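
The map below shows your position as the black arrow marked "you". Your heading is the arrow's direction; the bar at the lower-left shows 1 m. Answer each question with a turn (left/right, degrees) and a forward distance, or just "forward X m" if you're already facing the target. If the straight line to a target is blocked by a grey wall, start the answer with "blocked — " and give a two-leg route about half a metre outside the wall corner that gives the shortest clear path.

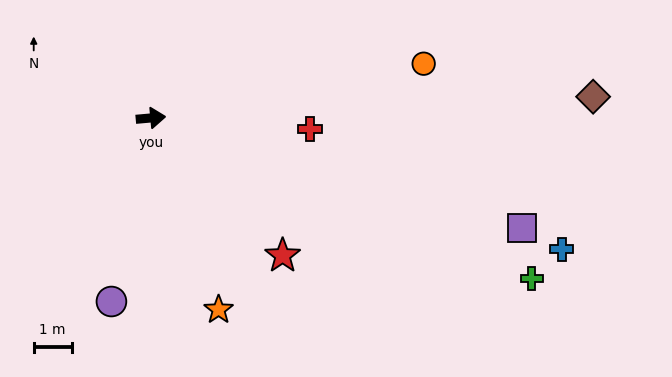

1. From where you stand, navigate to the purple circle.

turn right 107°, forward 4.9 m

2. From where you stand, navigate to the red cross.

turn right 9°, forward 4.2 m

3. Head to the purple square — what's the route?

turn right 22°, forward 10.2 m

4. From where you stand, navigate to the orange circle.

turn left 6°, forward 7.3 m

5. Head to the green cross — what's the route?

turn right 28°, forward 10.9 m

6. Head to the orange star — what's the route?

turn right 76°, forward 5.4 m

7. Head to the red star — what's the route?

turn right 51°, forward 5.0 m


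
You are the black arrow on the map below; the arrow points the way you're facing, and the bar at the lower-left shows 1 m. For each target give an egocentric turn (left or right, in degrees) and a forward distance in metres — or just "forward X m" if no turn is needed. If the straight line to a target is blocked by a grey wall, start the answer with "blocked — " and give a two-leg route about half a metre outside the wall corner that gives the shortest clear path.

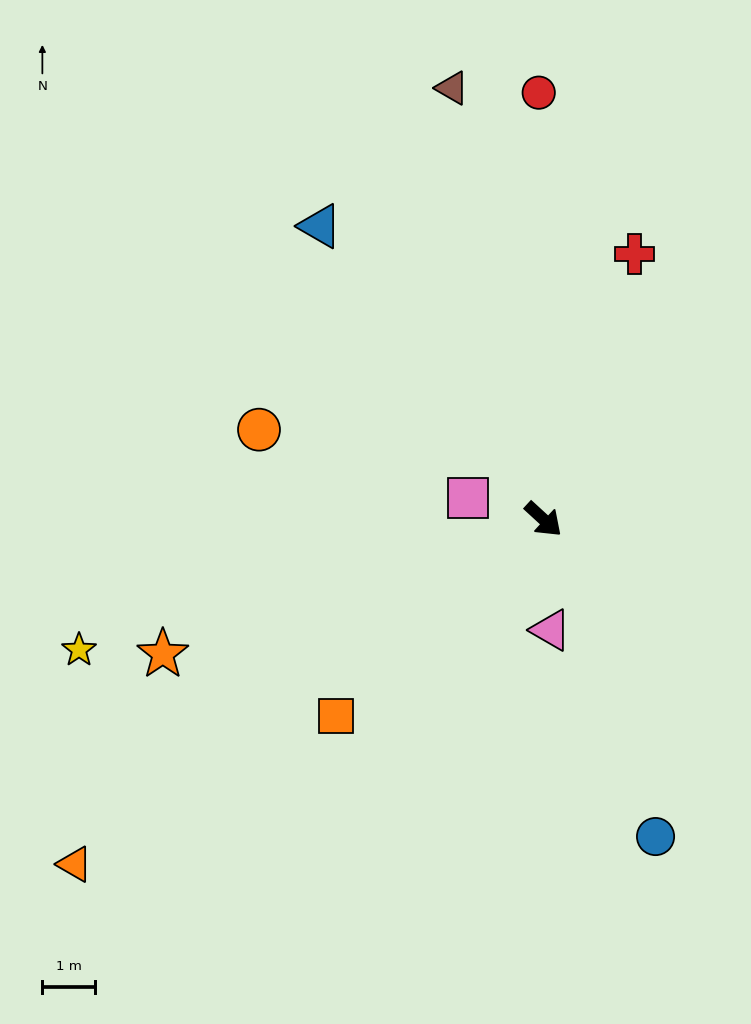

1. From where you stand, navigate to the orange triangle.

turn right 101°, forward 11.0 m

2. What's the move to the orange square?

turn right 94°, forward 5.4 m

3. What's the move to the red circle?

turn left 133°, forward 8.1 m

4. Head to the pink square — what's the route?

turn right 153°, forward 1.5 m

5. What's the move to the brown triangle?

turn left 144°, forward 8.3 m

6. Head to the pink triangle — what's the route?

turn right 44°, forward 2.1 m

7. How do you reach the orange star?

turn right 118°, forward 7.6 m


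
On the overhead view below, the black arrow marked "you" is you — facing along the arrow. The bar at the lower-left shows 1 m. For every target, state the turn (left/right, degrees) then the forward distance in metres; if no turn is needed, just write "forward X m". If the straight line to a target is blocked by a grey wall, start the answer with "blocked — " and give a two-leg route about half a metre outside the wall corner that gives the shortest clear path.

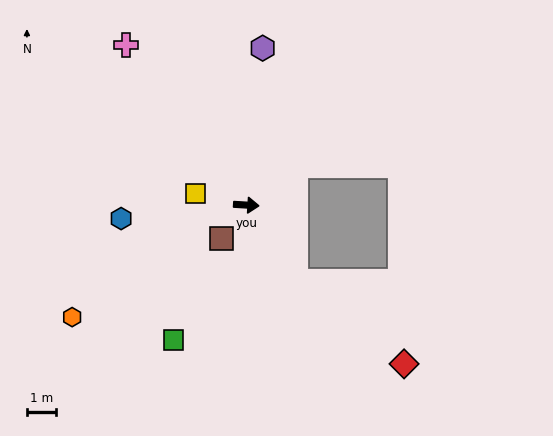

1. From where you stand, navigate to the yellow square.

turn left 171°, forward 1.8 m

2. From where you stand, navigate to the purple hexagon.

turn left 87°, forward 5.5 m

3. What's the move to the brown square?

turn right 123°, forward 1.4 m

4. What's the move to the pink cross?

turn left 130°, forward 6.9 m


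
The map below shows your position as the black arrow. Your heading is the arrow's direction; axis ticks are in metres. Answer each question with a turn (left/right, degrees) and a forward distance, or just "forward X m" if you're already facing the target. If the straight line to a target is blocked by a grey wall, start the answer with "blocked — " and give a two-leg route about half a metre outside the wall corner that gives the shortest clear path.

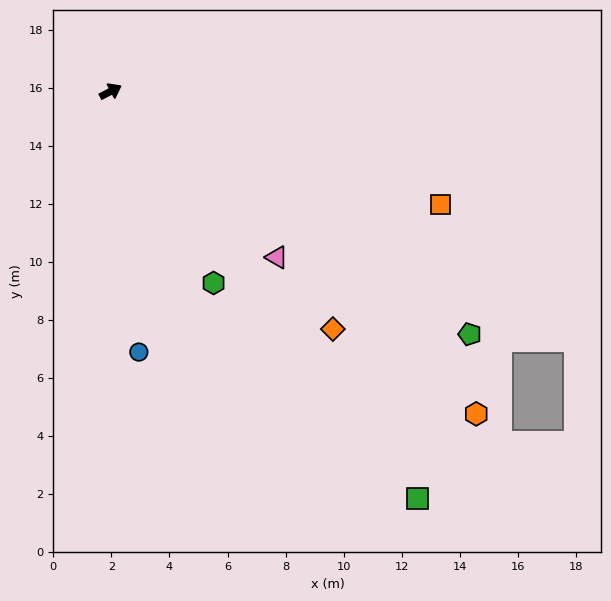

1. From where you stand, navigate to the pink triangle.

turn right 73°, forward 8.1 m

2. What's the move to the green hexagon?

turn right 90°, forward 7.5 m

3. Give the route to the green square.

turn right 81°, forward 17.6 m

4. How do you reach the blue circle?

turn right 112°, forward 9.0 m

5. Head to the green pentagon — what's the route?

turn right 62°, forward 14.9 m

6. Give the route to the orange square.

turn right 47°, forward 12.0 m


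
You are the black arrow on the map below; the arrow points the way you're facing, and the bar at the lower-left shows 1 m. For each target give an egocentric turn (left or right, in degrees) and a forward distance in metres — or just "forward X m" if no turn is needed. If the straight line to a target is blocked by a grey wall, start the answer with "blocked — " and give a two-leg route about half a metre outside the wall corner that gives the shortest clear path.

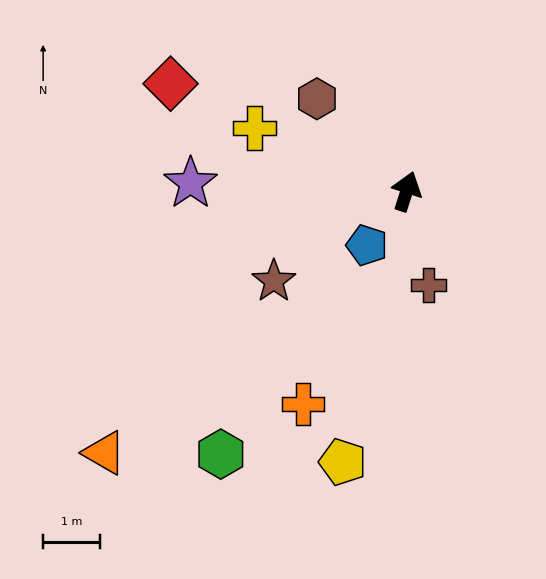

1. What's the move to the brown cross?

turn right 149°, forward 1.7 m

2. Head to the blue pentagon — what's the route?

turn left 161°, forward 1.2 m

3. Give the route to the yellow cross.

turn left 85°, forward 2.9 m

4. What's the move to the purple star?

turn left 106°, forward 3.8 m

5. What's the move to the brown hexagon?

turn left 62°, forward 2.3 m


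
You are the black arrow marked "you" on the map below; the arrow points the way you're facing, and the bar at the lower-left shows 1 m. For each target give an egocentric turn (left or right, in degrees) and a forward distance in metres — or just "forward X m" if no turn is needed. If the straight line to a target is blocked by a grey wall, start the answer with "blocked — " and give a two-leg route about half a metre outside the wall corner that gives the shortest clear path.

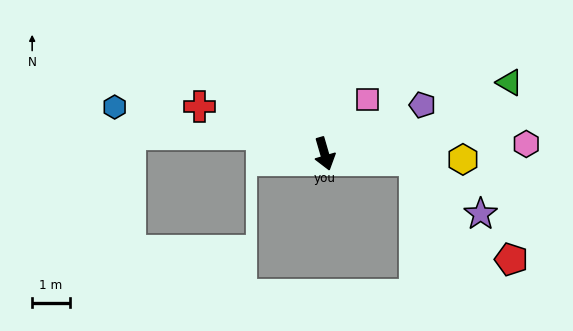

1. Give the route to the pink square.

turn left 125°, forward 1.8 m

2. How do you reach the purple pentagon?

turn left 100°, forward 2.9 m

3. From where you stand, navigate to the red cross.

turn right 127°, forward 3.6 m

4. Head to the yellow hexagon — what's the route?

turn left 71°, forward 3.7 m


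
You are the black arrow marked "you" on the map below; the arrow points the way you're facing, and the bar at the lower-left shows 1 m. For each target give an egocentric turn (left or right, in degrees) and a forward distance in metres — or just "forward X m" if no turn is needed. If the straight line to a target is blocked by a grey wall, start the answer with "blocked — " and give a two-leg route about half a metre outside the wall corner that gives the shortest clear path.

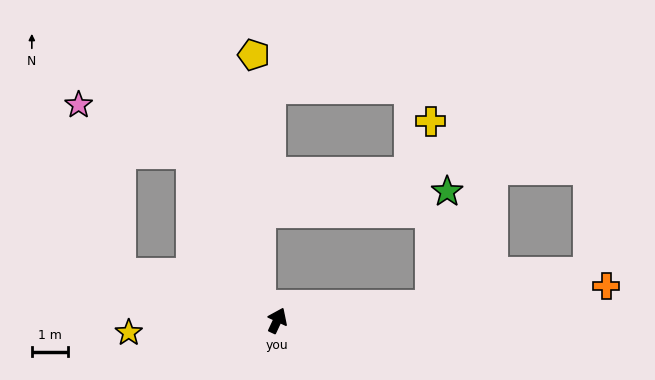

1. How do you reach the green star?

blocked — turn right 59°, forward 4.2 m, then turn left 76°, forward 3.1 m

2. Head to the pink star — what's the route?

blocked — turn left 98°, forward 4.5 m, then turn right 59°, forward 4.8 m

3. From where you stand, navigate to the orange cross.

turn right 59°, forward 9.1 m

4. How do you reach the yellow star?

turn left 120°, forward 4.1 m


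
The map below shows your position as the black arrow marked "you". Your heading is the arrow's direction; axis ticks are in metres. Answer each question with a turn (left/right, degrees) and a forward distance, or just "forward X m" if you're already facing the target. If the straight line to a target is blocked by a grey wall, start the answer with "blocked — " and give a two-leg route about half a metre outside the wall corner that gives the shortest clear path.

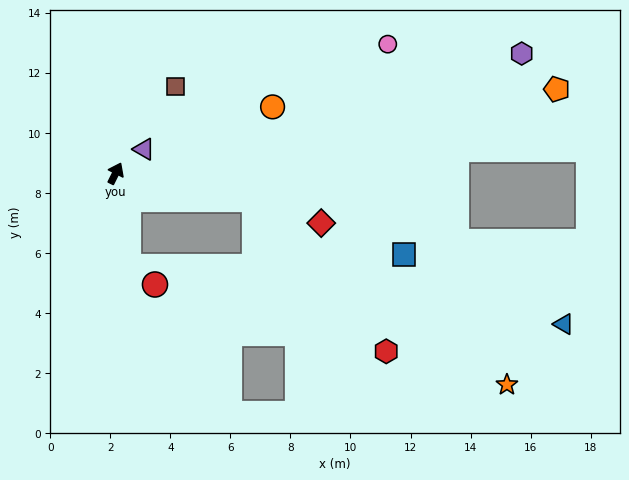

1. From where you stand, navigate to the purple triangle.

turn right 23°, forward 1.2 m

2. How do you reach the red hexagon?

blocked — turn right 74°, forward 4.7 m, then turn right 39°, forward 6.7 m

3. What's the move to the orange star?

blocked — turn right 74°, forward 4.7 m, then turn right 26°, forward 10.4 m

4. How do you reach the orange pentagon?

turn right 53°, forward 15.0 m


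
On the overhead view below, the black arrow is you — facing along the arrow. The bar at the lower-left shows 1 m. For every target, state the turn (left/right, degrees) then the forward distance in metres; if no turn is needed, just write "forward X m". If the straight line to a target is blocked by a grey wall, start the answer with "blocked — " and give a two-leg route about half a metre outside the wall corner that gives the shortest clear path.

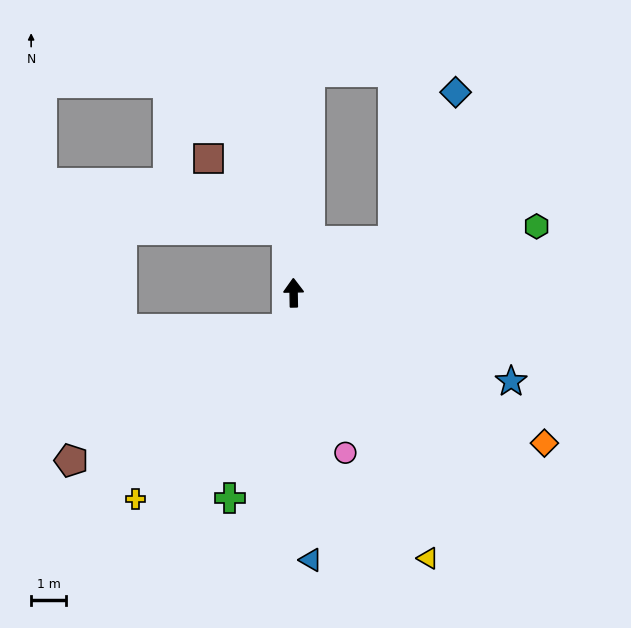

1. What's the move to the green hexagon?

turn right 76°, forward 7.1 m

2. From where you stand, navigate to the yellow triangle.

turn right 154°, forward 8.4 m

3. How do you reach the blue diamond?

blocked — turn right 64°, forward 3.2 m, then turn left 40°, forward 4.6 m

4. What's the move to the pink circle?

turn right 163°, forward 4.8 m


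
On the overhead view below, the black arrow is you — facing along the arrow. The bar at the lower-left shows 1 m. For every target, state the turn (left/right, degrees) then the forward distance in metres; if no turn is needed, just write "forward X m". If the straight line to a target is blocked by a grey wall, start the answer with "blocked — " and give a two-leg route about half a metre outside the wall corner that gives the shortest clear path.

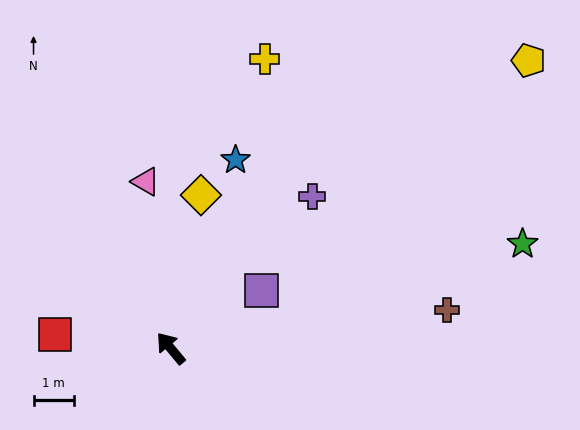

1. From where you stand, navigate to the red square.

turn left 44°, forward 2.9 m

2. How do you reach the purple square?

turn right 97°, forward 2.7 m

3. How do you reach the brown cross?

turn right 122°, forward 7.0 m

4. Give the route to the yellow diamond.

turn right 51°, forward 3.9 m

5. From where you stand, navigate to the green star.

turn right 113°, forward 9.1 m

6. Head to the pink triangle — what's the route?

turn right 31°, forward 4.2 m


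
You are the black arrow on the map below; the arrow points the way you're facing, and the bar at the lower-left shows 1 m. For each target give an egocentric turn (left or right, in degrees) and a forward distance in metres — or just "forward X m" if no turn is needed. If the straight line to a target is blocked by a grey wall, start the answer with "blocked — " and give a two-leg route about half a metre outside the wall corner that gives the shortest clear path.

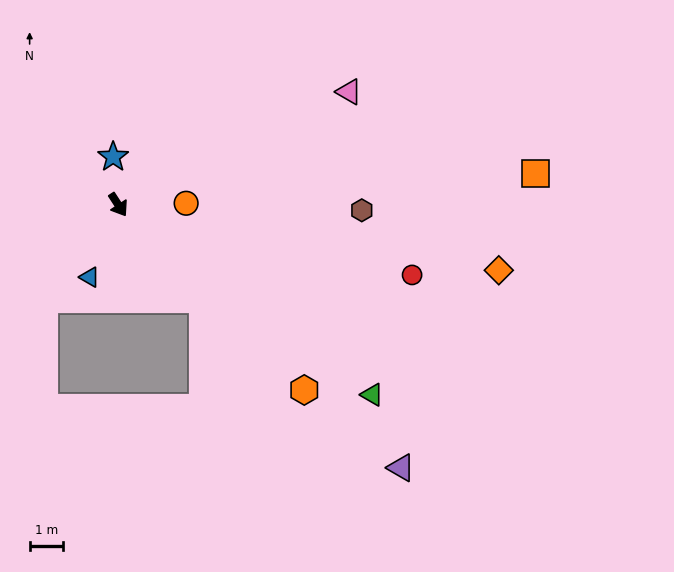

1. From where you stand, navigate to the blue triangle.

turn right 55°, forward 2.3 m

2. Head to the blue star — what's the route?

turn left 153°, forward 1.4 m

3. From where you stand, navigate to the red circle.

turn left 44°, forward 9.1 m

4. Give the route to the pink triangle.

turn left 83°, forward 7.7 m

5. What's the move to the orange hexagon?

turn left 12°, forward 7.9 m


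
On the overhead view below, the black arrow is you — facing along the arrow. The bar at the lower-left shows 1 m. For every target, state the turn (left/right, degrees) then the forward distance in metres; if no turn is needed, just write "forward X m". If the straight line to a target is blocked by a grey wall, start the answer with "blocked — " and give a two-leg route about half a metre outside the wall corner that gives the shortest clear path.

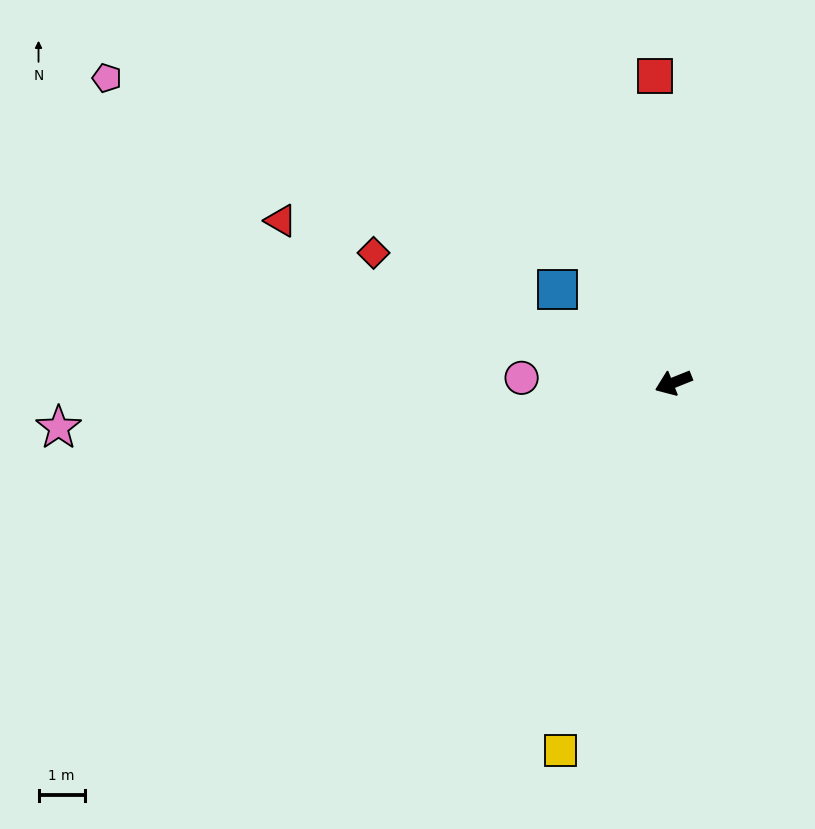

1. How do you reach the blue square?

turn right 61°, forward 3.2 m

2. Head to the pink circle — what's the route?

turn right 24°, forward 3.3 m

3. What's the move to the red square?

turn right 108°, forward 6.7 m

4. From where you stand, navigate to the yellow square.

turn left 51°, forward 8.4 m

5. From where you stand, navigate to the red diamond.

turn right 45°, forward 7.1 m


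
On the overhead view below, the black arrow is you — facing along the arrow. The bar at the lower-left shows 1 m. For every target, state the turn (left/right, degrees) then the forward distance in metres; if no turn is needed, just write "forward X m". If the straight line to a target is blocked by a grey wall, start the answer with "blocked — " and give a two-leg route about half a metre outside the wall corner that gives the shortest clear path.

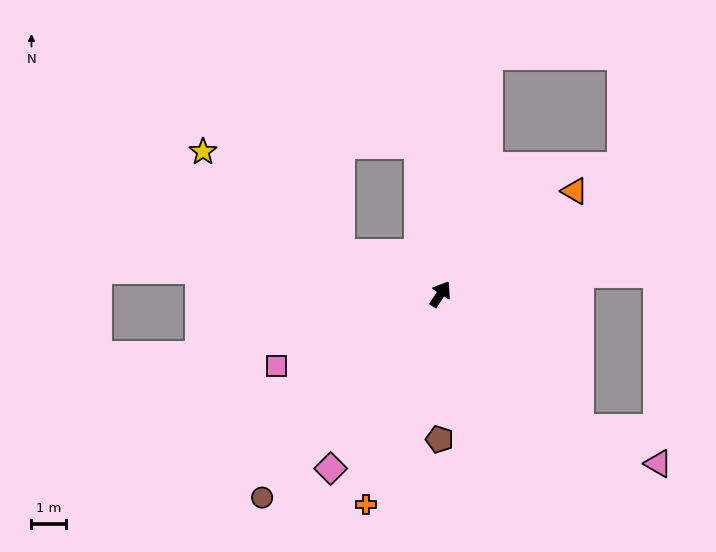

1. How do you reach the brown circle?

turn left 172°, forward 7.7 m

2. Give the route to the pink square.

turn left 147°, forward 5.1 m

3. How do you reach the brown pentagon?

turn right 147°, forward 4.2 m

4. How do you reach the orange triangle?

turn right 20°, forward 4.8 m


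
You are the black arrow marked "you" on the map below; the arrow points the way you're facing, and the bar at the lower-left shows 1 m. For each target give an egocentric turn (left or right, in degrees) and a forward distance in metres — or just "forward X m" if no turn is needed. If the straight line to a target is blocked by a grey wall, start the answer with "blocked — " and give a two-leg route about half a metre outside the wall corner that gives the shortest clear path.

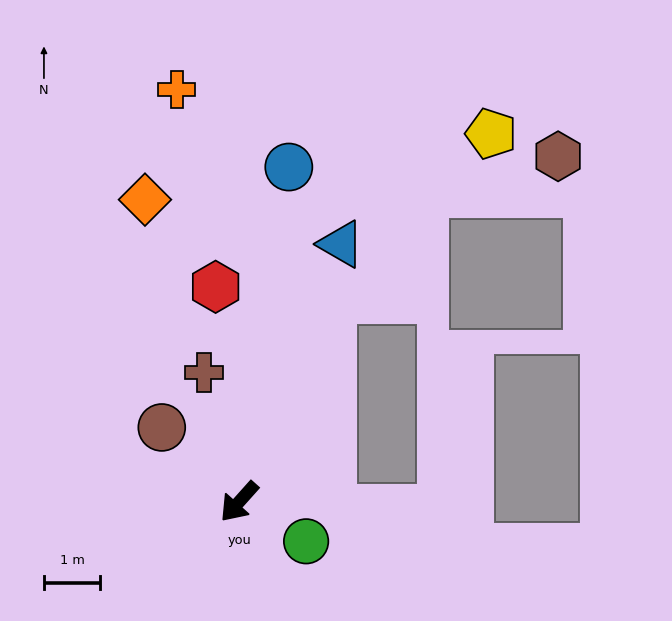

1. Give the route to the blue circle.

turn right 147°, forward 6.0 m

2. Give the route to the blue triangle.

turn right 160°, forward 4.9 m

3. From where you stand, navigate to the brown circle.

turn right 92°, forward 1.9 m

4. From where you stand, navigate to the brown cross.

turn right 123°, forward 2.4 m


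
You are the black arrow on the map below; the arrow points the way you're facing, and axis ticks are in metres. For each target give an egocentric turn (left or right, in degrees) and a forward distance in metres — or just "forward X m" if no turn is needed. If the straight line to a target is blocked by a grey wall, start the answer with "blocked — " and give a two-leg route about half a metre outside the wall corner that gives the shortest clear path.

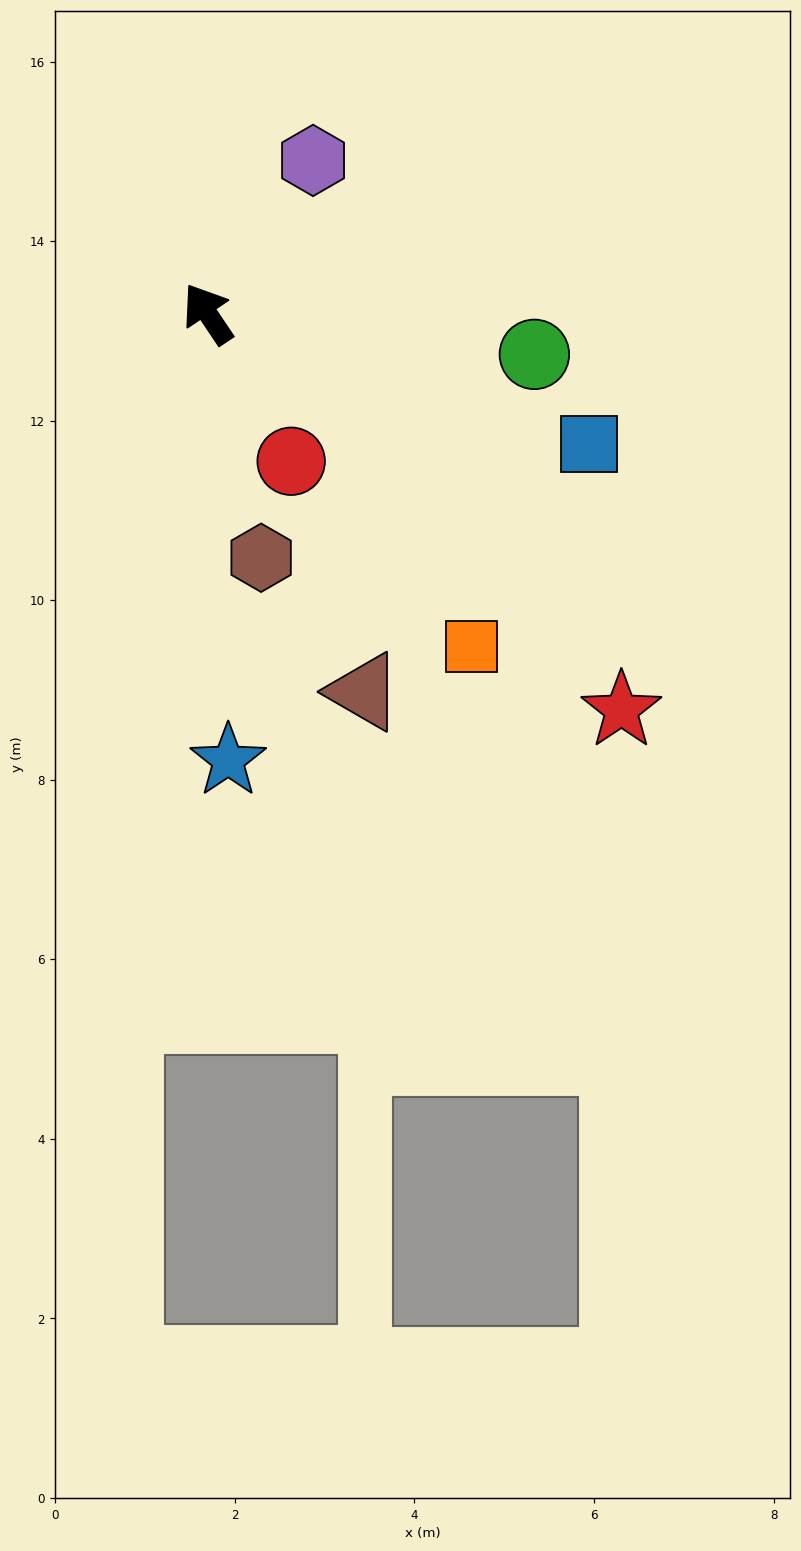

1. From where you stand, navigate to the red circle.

turn left 176°, forward 1.9 m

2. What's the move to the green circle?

turn right 131°, forward 3.7 m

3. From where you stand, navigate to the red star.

turn right 168°, forward 6.4 m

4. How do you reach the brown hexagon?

turn left 159°, forward 2.8 m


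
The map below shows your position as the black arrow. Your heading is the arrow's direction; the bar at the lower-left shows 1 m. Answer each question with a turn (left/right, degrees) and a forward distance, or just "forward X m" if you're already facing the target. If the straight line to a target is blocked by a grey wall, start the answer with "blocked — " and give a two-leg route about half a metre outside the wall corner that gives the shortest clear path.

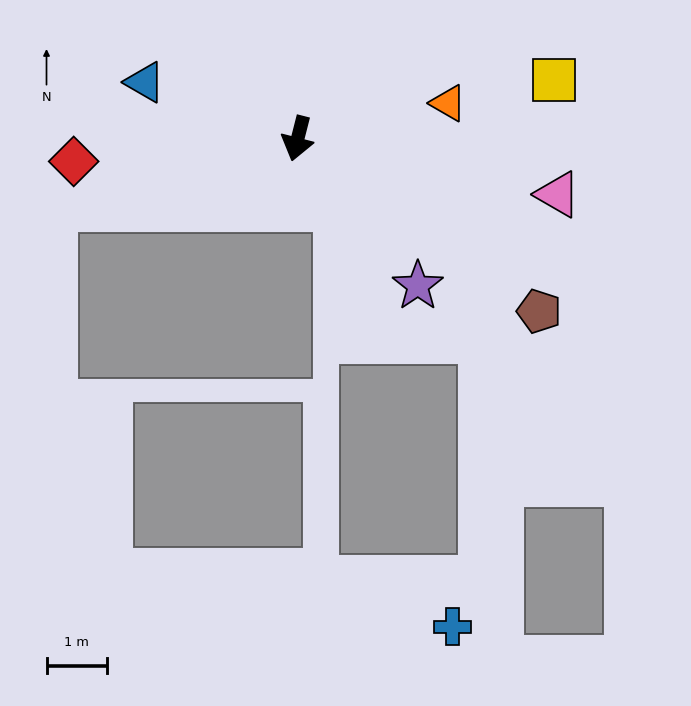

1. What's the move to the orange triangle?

turn left 118°, forward 2.6 m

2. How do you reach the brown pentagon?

turn left 69°, forward 4.9 m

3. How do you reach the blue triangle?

turn right 96°, forward 2.7 m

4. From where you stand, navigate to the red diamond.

turn right 70°, forward 3.7 m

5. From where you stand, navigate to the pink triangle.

turn left 92°, forward 4.4 m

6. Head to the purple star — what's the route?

turn left 54°, forward 3.1 m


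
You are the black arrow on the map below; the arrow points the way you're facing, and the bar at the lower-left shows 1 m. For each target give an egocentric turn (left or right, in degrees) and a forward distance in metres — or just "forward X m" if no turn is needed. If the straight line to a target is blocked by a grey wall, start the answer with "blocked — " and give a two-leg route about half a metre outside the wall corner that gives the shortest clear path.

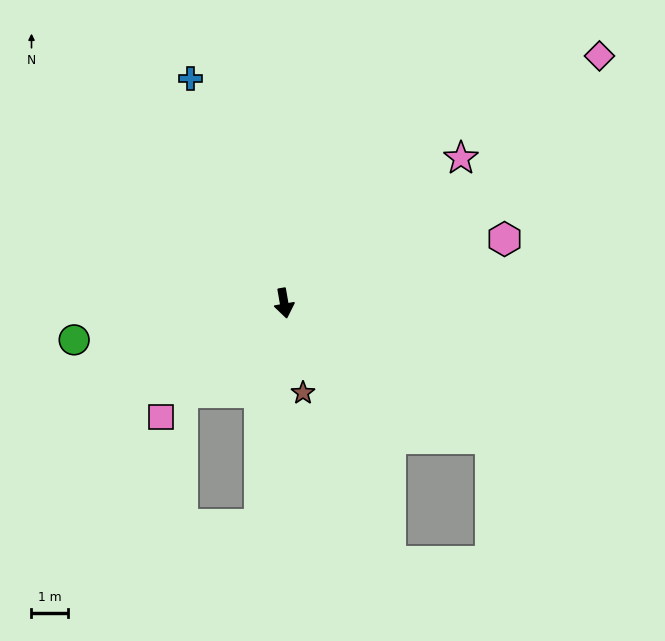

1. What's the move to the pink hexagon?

turn left 96°, forward 6.4 m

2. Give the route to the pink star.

turn left 120°, forward 6.3 m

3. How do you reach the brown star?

turn left 2°, forward 2.5 m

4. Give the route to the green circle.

turn right 90°, forward 5.9 m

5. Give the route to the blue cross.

turn right 167°, forward 6.7 m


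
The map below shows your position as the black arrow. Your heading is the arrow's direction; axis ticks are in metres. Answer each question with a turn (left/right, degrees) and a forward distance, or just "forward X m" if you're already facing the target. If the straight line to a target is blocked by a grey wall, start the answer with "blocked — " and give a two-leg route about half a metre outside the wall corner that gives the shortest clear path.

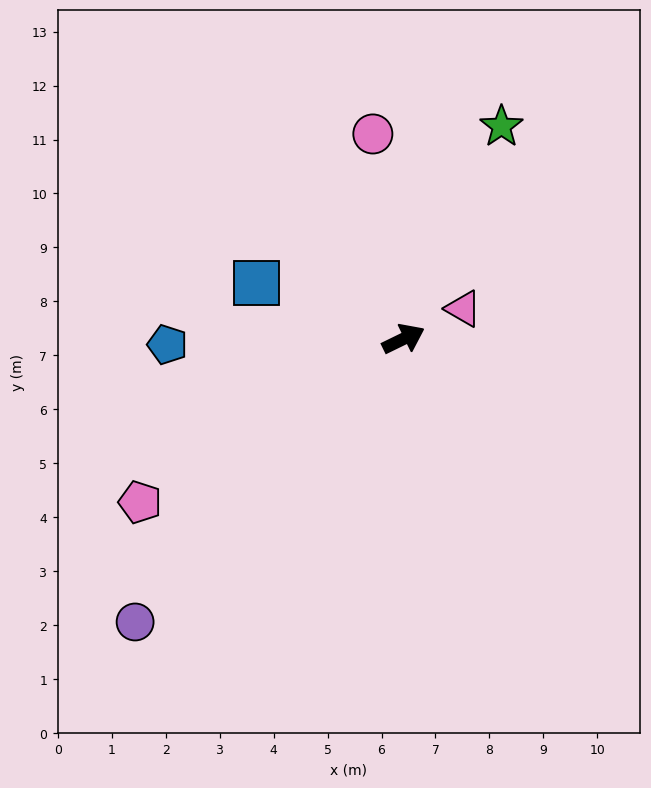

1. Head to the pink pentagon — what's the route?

turn right 174°, forward 5.7 m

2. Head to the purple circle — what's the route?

turn right 159°, forward 7.2 m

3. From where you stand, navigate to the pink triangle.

forward 1.2 m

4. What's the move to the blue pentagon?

turn left 155°, forward 4.4 m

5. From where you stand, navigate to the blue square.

turn left 133°, forward 2.9 m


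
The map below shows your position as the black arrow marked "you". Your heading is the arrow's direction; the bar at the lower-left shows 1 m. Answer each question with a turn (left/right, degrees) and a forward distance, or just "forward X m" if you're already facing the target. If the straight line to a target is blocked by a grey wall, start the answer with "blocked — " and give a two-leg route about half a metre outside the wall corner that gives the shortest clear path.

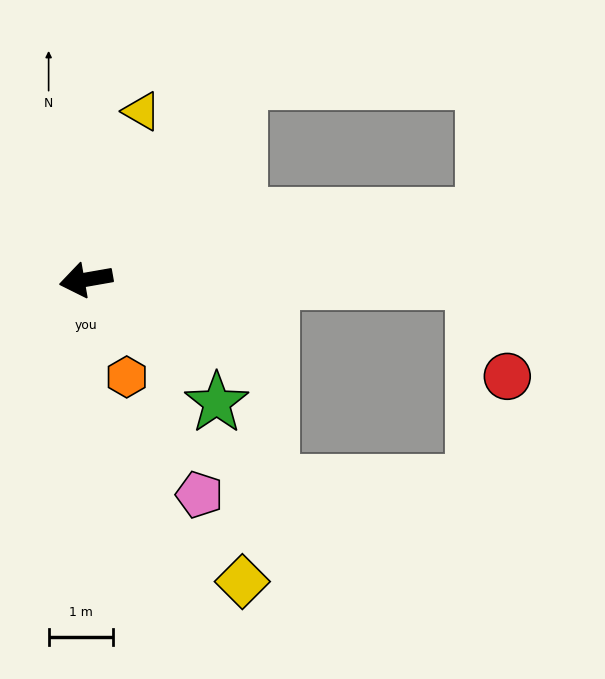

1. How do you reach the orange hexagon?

turn left 103°, forward 1.6 m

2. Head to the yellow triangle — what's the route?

turn right 118°, forward 2.7 m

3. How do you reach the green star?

turn left 127°, forward 2.8 m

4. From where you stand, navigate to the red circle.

blocked — turn left 170°, forward 6.0 m, then turn right 70°, forward 1.6 m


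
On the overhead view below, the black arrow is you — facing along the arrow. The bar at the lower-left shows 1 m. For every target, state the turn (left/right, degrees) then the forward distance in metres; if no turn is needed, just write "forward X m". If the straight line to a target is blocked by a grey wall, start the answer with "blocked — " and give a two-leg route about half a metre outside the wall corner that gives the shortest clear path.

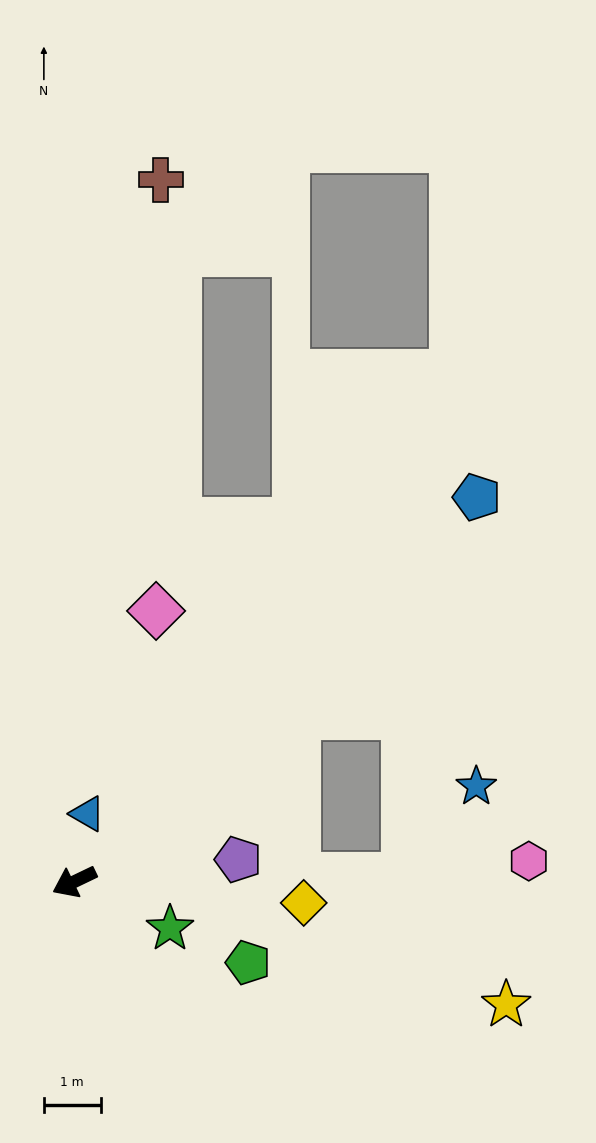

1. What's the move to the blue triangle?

turn right 127°, forward 1.2 m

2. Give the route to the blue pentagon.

turn right 162°, forward 9.8 m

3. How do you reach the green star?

turn left 128°, forward 1.9 m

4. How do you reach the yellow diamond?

turn left 149°, forward 4.1 m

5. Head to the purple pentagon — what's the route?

turn left 162°, forward 2.9 m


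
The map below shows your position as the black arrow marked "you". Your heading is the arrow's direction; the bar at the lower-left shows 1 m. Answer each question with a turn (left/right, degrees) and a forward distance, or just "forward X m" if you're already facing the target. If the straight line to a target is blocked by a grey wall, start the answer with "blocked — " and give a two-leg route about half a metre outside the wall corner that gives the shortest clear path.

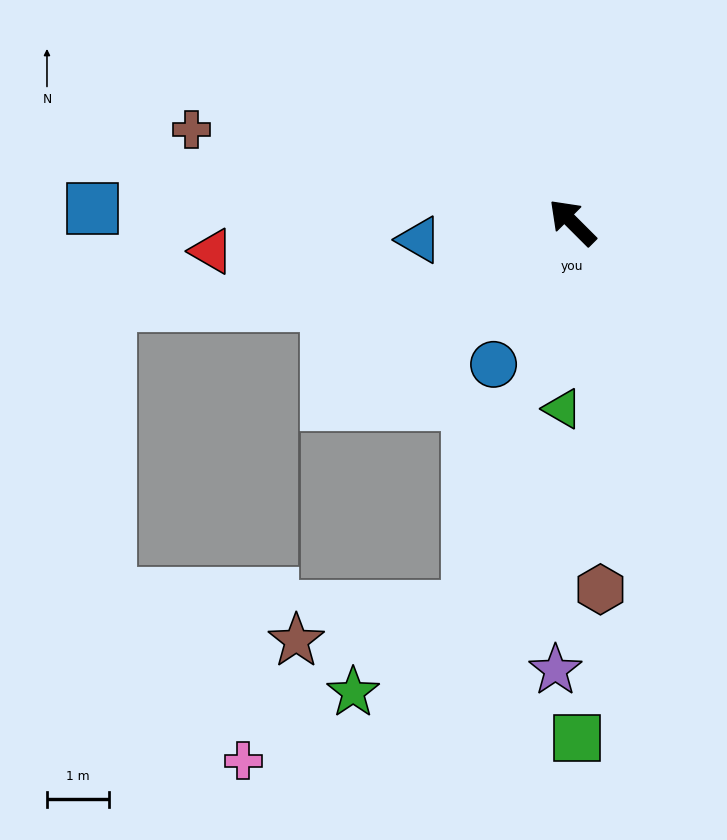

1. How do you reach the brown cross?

turn left 31°, forward 6.3 m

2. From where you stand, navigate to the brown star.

blocked — turn left 120°, forward 6.4 m, then turn right 64°, forward 2.8 m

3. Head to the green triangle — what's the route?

turn left 132°, forward 3.0 m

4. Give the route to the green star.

blocked — turn left 120°, forward 6.4 m, then turn right 38°, forward 2.3 m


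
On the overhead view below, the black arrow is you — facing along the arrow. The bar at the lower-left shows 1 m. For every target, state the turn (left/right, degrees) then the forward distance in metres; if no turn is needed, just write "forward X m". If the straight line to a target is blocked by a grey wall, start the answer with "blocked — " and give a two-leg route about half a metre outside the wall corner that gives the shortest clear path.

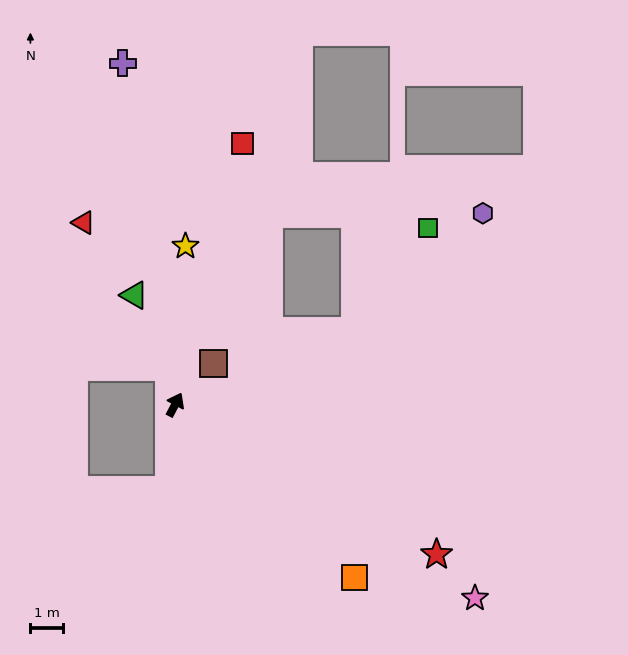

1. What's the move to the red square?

turn left 13°, forward 8.2 m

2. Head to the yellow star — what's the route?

turn left 24°, forward 4.8 m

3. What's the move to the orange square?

turn right 106°, forward 7.6 m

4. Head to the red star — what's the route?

turn right 92°, forward 9.2 m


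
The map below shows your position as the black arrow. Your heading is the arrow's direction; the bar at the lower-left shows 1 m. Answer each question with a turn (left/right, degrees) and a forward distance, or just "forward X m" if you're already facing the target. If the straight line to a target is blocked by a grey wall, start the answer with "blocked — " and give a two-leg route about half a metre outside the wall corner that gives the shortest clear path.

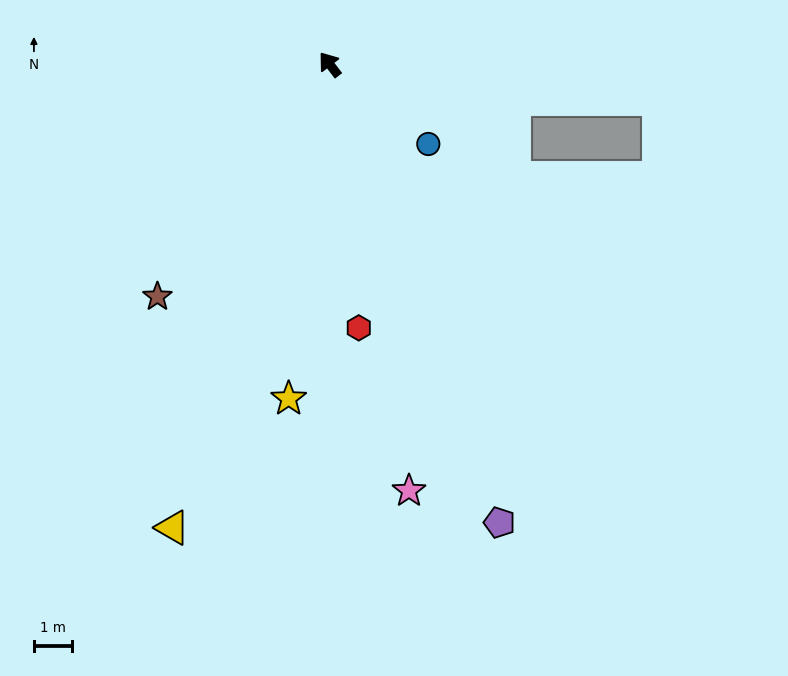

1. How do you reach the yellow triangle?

turn left 124°, forward 12.7 m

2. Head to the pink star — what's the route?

turn left 153°, forward 11.3 m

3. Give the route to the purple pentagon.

turn left 163°, forward 12.7 m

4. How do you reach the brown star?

turn left 106°, forward 7.5 m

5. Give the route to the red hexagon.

turn left 149°, forward 6.9 m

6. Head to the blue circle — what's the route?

turn right 166°, forward 3.3 m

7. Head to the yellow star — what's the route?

turn left 135°, forward 8.8 m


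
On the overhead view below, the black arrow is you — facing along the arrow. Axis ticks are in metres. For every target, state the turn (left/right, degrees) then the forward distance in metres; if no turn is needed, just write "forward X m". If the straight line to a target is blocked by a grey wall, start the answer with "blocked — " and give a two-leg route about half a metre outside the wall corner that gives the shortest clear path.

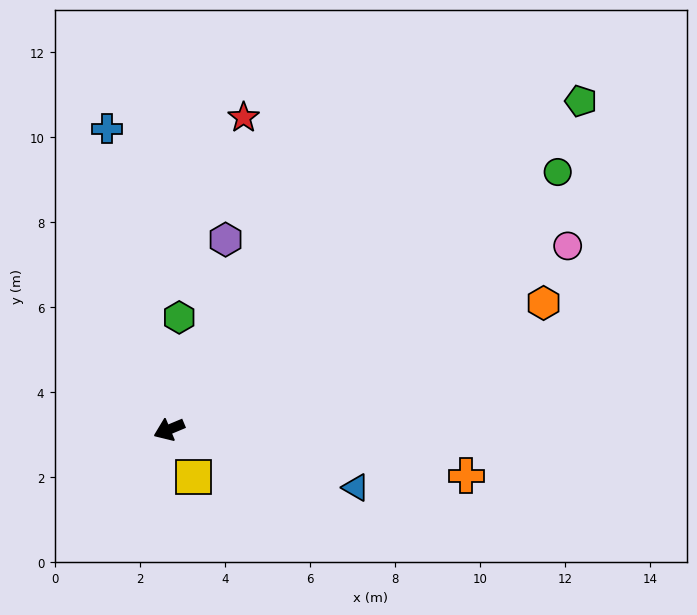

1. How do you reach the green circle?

turn right 169°, forward 11.0 m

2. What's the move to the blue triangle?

turn left 140°, forward 4.6 m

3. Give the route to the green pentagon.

turn right 164°, forward 12.4 m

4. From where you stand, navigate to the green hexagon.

turn right 118°, forward 2.6 m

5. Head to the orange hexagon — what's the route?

turn left 176°, forward 9.3 m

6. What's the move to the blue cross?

turn right 101°, forward 7.2 m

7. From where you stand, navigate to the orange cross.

turn left 148°, forward 7.1 m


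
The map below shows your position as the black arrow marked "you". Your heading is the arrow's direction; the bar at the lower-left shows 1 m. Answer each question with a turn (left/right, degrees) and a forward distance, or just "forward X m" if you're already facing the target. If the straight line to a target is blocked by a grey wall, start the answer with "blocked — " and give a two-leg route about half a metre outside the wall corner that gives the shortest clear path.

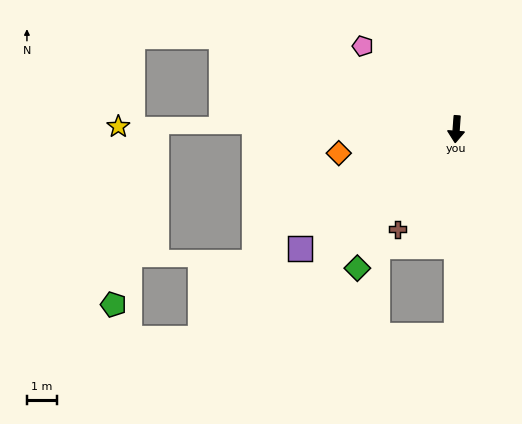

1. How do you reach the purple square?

turn right 48°, forward 6.5 m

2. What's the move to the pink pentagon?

turn right 127°, forward 4.2 m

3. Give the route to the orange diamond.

turn right 74°, forward 4.0 m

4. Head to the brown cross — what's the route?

turn right 26°, forward 3.9 m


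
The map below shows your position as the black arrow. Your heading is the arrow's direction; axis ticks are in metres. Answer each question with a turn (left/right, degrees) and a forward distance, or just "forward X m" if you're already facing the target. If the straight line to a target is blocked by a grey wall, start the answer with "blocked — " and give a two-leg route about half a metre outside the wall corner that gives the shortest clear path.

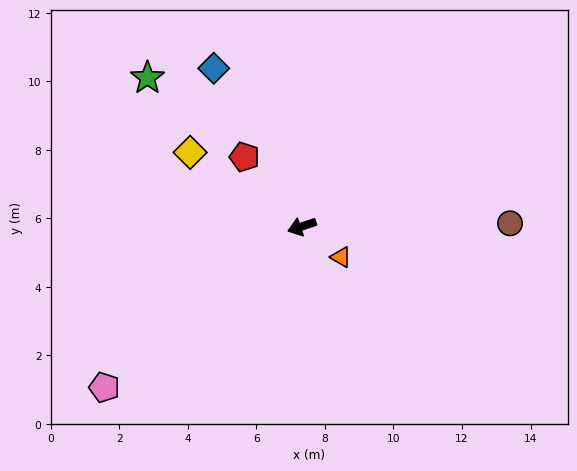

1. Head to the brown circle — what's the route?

turn left 163°, forward 6.1 m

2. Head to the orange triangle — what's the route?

turn left 124°, forward 1.4 m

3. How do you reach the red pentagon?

turn right 69°, forward 2.6 m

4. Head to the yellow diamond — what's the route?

turn right 52°, forward 3.9 m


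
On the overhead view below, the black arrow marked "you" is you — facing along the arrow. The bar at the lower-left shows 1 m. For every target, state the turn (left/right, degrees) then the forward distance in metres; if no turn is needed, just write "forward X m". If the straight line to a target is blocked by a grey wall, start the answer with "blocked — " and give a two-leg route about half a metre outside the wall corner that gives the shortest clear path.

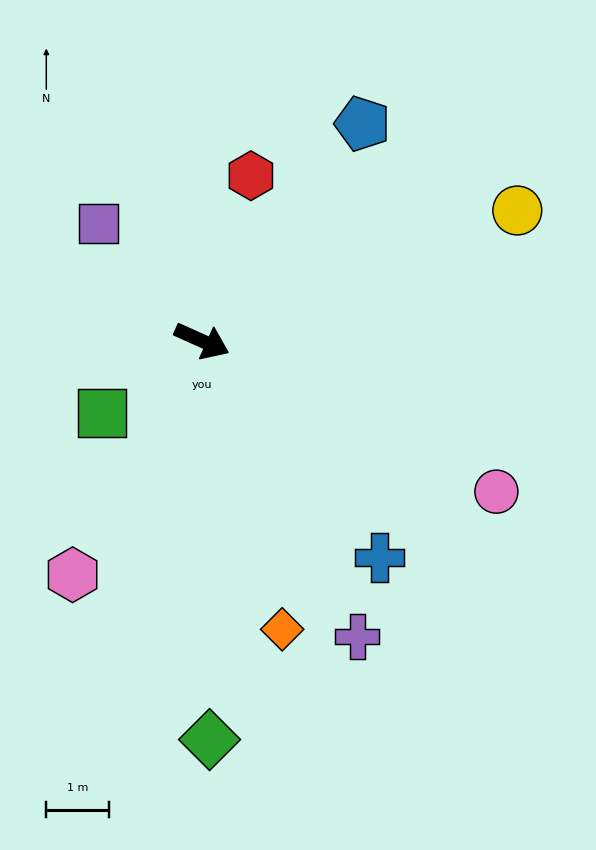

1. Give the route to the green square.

turn right 120°, forward 2.0 m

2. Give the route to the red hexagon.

turn left 98°, forward 2.8 m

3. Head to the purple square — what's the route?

turn left 155°, forward 2.5 m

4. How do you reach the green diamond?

turn right 65°, forward 6.4 m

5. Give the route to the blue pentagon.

turn left 78°, forward 4.3 m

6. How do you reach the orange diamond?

turn right 50°, forward 4.8 m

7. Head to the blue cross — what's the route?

turn right 27°, forward 4.5 m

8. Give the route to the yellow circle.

turn left 47°, forward 5.5 m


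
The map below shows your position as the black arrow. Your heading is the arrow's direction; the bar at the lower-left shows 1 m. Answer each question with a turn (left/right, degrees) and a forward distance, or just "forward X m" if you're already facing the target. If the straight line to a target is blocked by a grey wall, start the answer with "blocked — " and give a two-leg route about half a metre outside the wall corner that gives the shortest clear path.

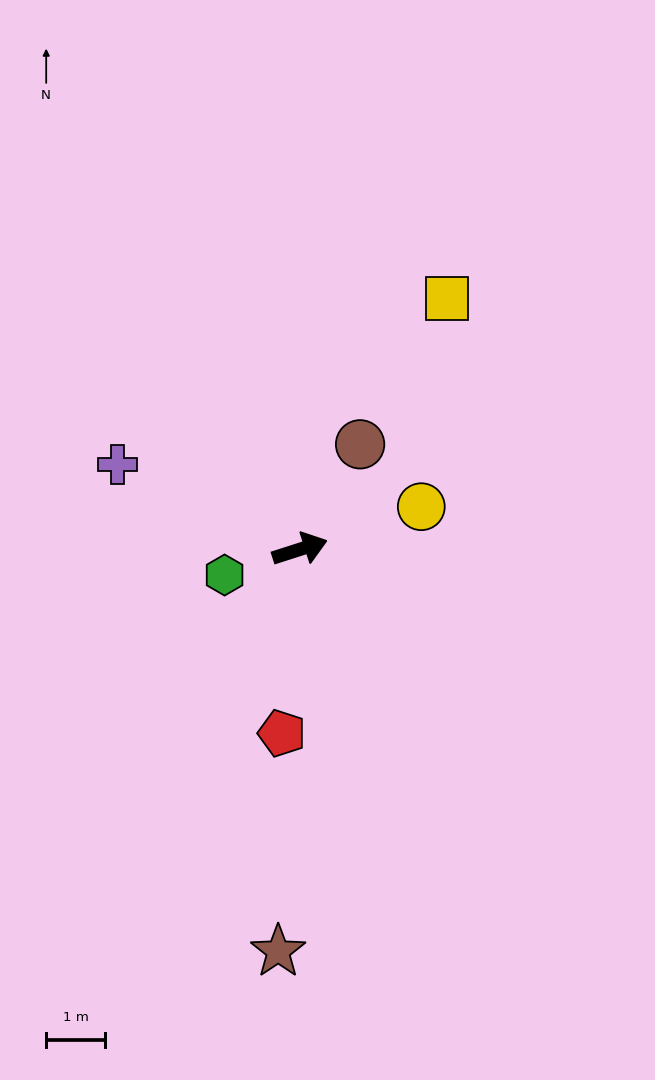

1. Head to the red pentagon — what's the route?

turn right 113°, forward 3.1 m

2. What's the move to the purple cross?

turn left 137°, forward 3.4 m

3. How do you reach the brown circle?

turn left 42°, forward 2.0 m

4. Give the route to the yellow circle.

forward 2.2 m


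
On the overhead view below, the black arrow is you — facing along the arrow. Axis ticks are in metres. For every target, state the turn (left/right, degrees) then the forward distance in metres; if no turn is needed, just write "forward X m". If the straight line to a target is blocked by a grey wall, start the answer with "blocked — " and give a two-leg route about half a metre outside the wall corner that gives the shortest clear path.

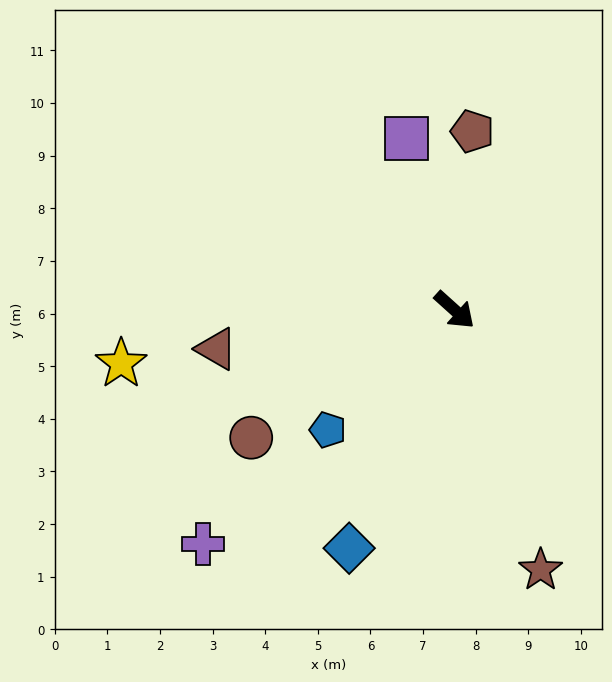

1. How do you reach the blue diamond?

turn right 72°, forward 4.9 m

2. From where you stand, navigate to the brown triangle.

turn right 129°, forward 4.6 m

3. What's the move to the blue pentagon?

turn right 95°, forward 3.3 m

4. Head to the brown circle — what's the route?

turn right 106°, forward 4.6 m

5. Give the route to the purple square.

turn left 148°, forward 3.4 m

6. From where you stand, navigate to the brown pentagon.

turn left 126°, forward 3.4 m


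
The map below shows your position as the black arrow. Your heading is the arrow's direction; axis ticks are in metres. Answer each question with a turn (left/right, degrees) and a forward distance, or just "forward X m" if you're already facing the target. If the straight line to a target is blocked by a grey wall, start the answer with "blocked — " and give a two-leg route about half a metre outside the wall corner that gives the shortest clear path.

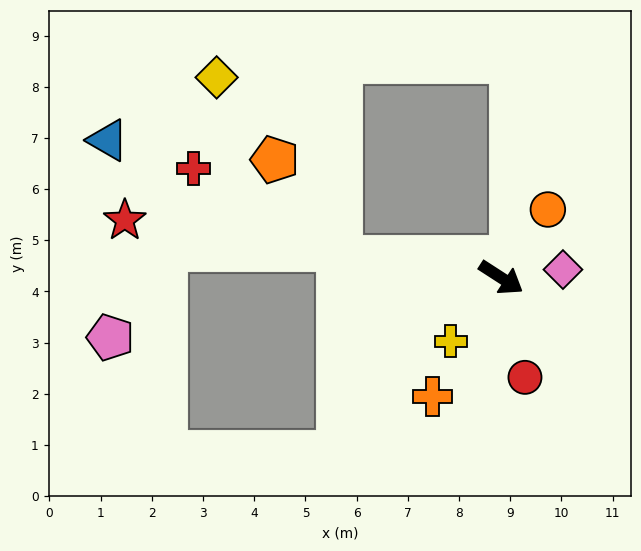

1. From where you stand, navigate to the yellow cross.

turn right 95°, forward 1.6 m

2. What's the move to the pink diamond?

turn left 40°, forward 1.2 m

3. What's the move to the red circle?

turn right 44°, forward 2.0 m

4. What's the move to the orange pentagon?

blocked — turn right 155°, forward 3.2 m, then turn right 48°, forward 2.3 m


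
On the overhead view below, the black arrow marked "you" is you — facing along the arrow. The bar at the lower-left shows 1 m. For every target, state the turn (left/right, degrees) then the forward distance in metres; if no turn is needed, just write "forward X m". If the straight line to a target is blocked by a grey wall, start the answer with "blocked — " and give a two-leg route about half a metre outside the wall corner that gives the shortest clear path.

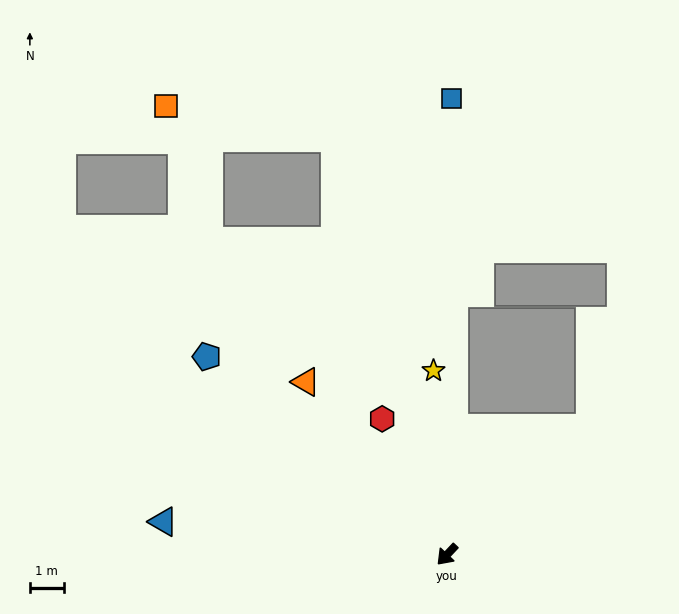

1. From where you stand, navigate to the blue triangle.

turn right 53°, forward 8.4 m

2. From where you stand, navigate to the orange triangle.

turn right 97°, forward 6.6 m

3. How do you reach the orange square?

blocked — turn right 122°, forward 12.7 m, then turn left 65°, forward 5.1 m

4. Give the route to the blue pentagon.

turn right 86°, forward 9.2 m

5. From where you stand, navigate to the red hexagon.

turn right 111°, forward 4.4 m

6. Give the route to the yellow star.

turn right 132°, forward 5.4 m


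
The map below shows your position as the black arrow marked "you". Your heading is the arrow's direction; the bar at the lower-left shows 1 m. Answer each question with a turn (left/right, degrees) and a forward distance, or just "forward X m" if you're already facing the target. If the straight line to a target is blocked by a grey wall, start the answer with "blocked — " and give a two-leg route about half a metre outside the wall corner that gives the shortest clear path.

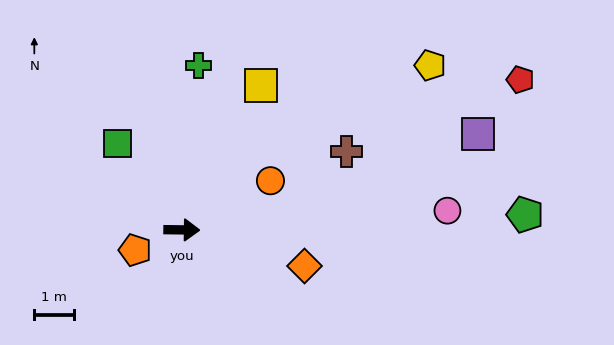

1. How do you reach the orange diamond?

turn right 16°, forward 3.3 m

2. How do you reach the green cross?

turn left 85°, forward 4.2 m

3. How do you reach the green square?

turn left 127°, forward 2.7 m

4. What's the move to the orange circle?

turn left 30°, forward 2.6 m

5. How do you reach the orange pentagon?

turn right 156°, forward 1.3 m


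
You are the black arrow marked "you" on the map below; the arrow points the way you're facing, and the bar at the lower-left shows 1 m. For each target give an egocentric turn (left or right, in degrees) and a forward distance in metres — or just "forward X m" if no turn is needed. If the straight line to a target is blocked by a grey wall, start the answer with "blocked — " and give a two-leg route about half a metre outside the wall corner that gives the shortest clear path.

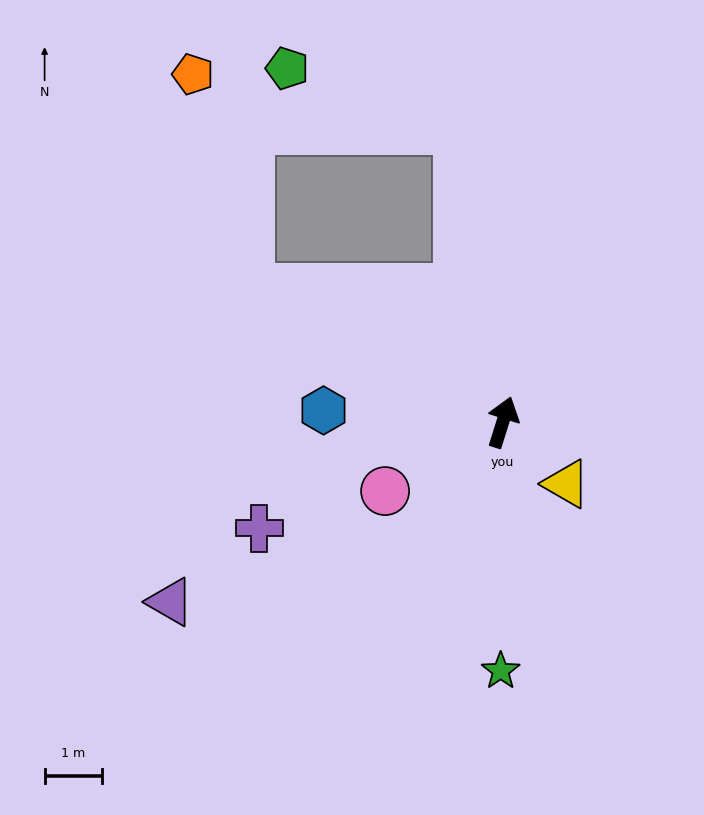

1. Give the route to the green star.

turn right 163°, forward 4.3 m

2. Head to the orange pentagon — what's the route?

blocked — turn left 79°, forward 5.0 m, then turn right 47°, forward 3.8 m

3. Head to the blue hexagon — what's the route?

turn left 104°, forward 3.1 m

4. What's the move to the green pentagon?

blocked — turn left 26°, forward 5.1 m, then turn left 62°, forward 3.2 m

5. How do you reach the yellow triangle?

turn right 117°, forward 1.5 m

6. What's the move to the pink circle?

turn left 138°, forward 2.4 m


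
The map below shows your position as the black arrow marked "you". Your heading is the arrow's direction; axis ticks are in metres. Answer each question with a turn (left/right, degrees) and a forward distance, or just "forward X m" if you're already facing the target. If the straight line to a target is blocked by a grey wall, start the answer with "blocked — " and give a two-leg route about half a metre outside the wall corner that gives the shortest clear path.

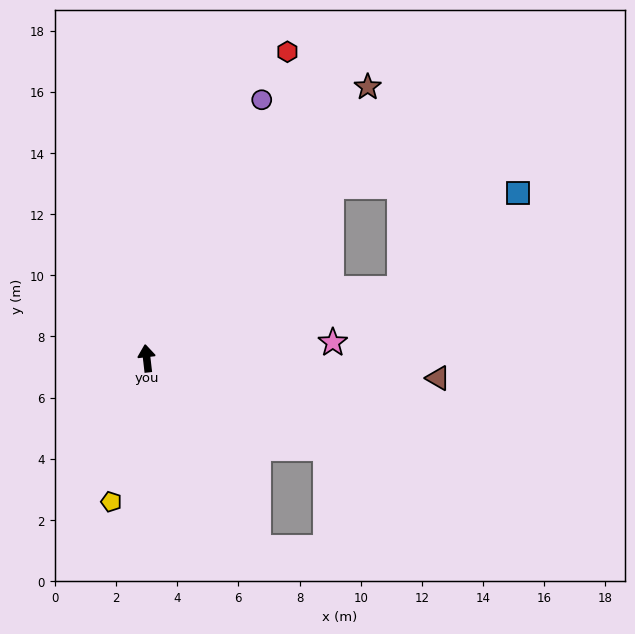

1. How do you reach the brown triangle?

turn right 100°, forward 9.5 m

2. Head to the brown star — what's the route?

turn right 46°, forward 11.4 m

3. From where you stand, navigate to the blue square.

blocked — turn right 81°, forward 8.6 m, then turn left 23°, forward 5.0 m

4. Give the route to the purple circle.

turn right 31°, forward 9.3 m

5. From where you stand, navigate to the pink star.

turn right 92°, forward 6.1 m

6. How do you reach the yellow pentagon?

turn left 160°, forward 4.8 m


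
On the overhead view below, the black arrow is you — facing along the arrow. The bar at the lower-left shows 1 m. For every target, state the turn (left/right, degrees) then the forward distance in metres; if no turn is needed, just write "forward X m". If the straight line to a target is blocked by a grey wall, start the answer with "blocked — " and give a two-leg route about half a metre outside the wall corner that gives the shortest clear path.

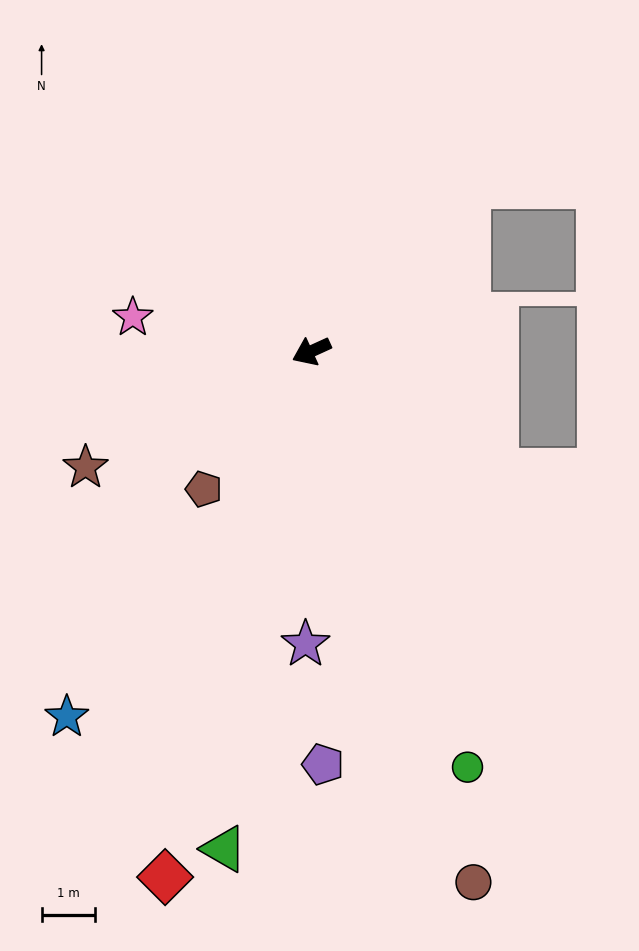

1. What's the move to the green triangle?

turn left 56°, forward 9.4 m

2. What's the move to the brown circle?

turn left 82°, forward 10.3 m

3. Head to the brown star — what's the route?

turn left 3°, forward 4.7 m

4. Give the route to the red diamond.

turn left 50°, forward 10.2 m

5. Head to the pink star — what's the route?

turn right 35°, forward 3.4 m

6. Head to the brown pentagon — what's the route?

turn left 27°, forward 3.3 m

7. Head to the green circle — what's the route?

turn left 86°, forward 8.3 m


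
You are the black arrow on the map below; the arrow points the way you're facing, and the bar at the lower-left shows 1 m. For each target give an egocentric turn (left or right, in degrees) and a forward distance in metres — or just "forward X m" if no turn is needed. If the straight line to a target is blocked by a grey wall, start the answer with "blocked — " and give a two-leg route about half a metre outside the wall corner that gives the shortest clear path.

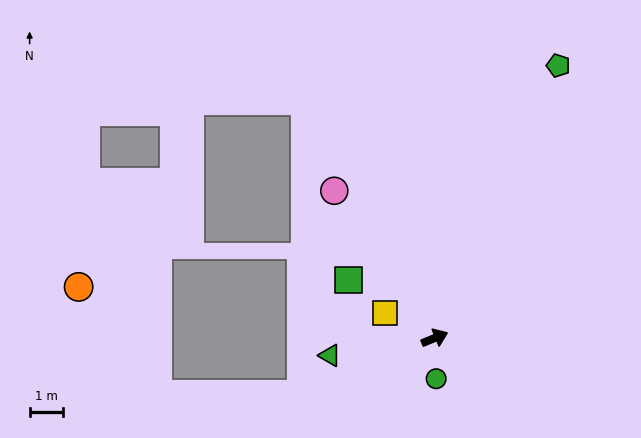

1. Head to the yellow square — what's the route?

turn left 131°, forward 1.7 m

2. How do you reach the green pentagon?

turn left 43°, forward 8.9 m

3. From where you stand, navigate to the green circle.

turn right 110°, forward 1.2 m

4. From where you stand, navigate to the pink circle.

turn left 102°, forward 5.3 m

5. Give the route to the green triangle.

turn left 167°, forward 3.2 m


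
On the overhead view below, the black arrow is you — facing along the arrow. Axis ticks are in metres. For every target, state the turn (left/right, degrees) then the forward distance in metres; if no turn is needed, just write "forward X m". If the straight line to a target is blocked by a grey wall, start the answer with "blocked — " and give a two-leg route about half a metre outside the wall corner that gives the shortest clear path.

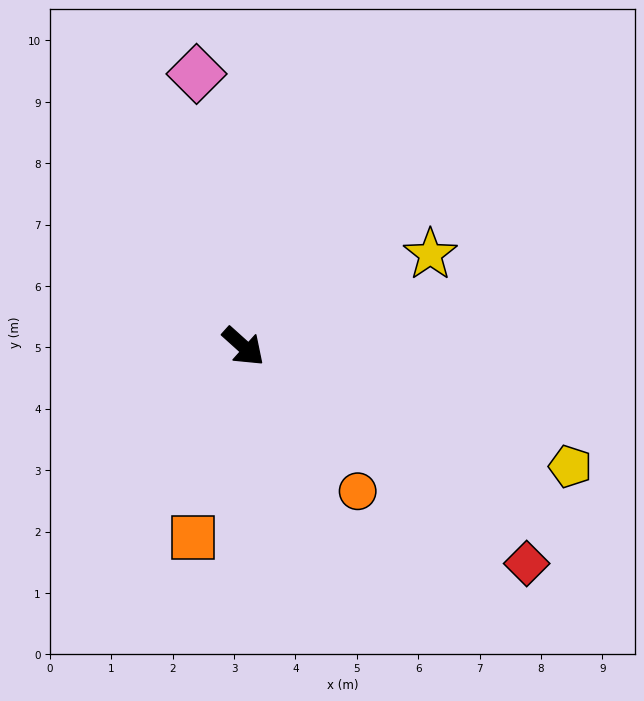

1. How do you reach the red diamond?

turn left 4°, forward 5.8 m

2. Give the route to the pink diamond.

turn left 142°, forward 4.5 m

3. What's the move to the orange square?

turn right 63°, forward 3.2 m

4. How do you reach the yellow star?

turn left 68°, forward 3.4 m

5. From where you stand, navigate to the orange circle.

turn right 10°, forward 3.0 m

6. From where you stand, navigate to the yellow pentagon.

turn left 22°, forward 5.7 m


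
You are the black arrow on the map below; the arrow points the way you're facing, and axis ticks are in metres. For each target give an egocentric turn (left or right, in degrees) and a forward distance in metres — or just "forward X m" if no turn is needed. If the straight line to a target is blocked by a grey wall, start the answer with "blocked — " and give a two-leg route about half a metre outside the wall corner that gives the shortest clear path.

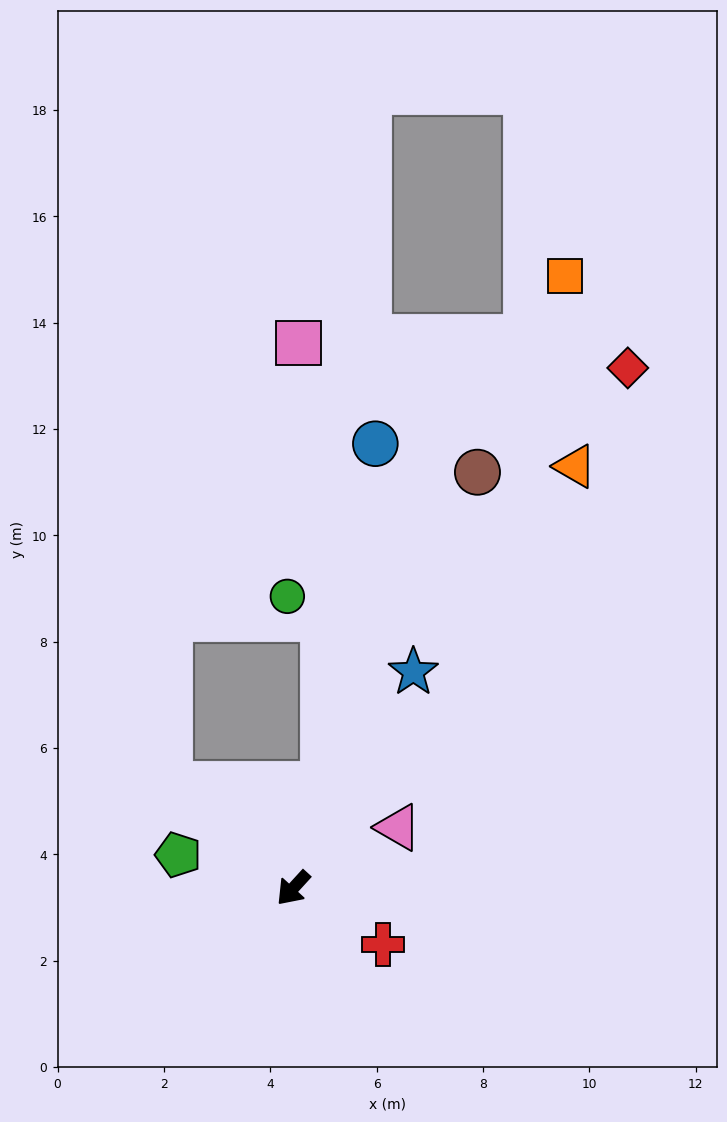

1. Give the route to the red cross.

turn left 100°, forward 2.0 m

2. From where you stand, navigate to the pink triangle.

turn left 163°, forward 2.3 m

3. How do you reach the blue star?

turn right 167°, forward 4.7 m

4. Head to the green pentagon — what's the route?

turn right 64°, forward 2.3 m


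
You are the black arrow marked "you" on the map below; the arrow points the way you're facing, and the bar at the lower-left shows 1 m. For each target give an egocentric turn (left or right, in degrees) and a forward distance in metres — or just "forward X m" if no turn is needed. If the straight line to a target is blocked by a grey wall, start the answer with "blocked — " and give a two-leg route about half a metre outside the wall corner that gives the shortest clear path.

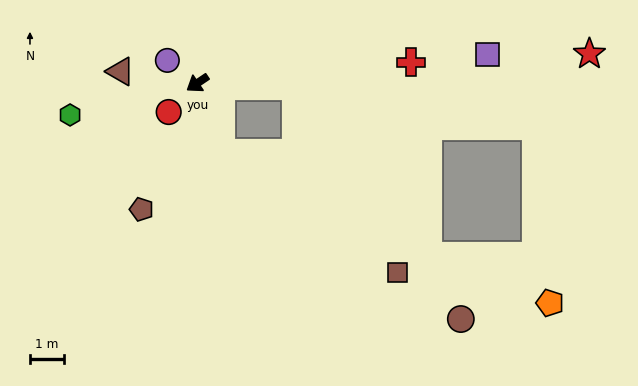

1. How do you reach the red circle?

turn left 11°, forward 1.2 m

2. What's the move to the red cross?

turn left 152°, forward 6.3 m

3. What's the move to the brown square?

blocked — turn left 74°, forward 2.2 m, then turn left 38°, forward 6.3 m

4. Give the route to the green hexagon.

turn right 20°, forward 3.9 m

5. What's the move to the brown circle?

blocked — turn left 145°, forward 2.9 m, then turn right 54°, forward 8.4 m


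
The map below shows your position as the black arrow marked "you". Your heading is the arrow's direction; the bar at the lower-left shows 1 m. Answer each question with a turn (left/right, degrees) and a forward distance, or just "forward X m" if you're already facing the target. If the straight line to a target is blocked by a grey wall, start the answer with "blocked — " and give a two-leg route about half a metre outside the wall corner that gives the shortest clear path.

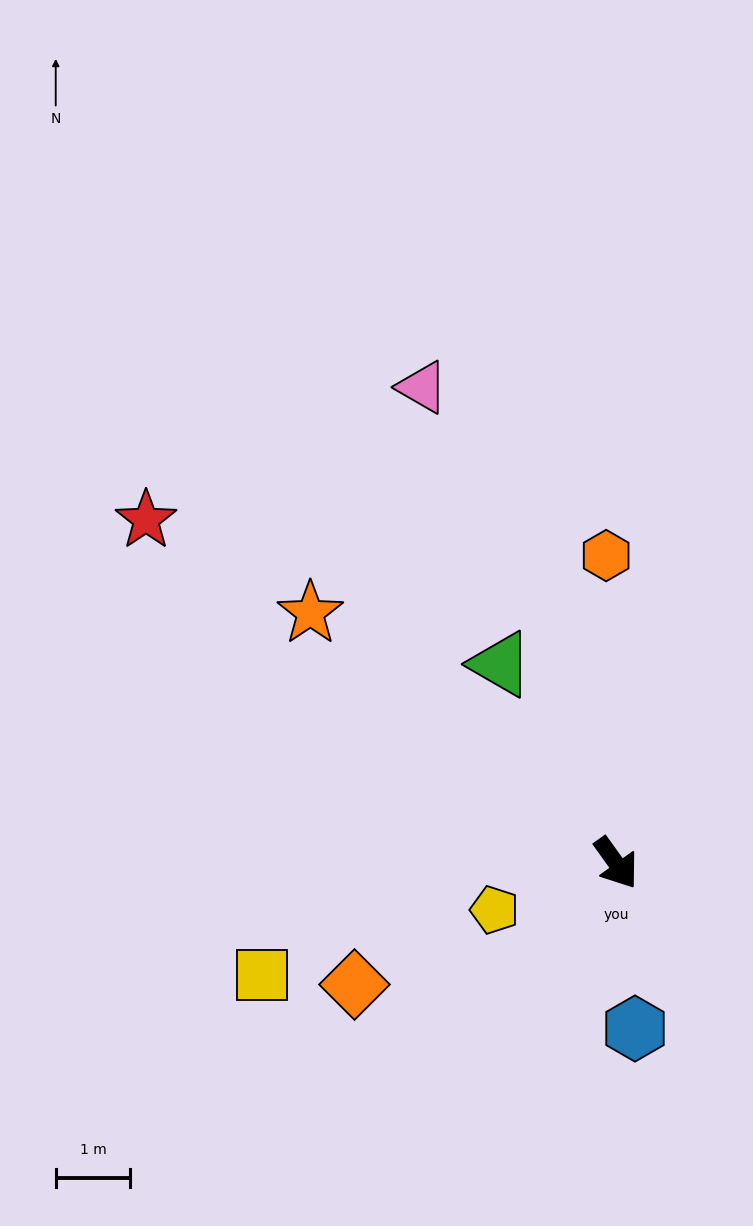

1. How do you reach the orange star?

turn right 165°, forward 5.3 m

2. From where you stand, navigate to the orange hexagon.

turn left 146°, forward 4.1 m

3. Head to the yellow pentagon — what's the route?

turn right 105°, forward 1.7 m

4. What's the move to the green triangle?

turn left 175°, forward 3.1 m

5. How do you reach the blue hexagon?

turn right 29°, forward 2.2 m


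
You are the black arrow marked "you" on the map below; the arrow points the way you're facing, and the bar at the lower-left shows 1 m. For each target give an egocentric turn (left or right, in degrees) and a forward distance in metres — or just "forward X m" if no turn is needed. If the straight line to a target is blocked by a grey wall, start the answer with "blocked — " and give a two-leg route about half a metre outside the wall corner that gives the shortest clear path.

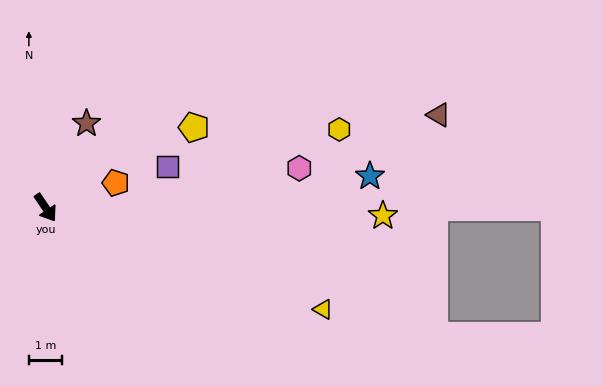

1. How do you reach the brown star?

turn left 120°, forward 2.8 m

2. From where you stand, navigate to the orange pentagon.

turn left 76°, forward 2.2 m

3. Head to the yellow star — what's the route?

turn left 55°, forward 10.1 m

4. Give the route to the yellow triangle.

turn left 36°, forward 8.9 m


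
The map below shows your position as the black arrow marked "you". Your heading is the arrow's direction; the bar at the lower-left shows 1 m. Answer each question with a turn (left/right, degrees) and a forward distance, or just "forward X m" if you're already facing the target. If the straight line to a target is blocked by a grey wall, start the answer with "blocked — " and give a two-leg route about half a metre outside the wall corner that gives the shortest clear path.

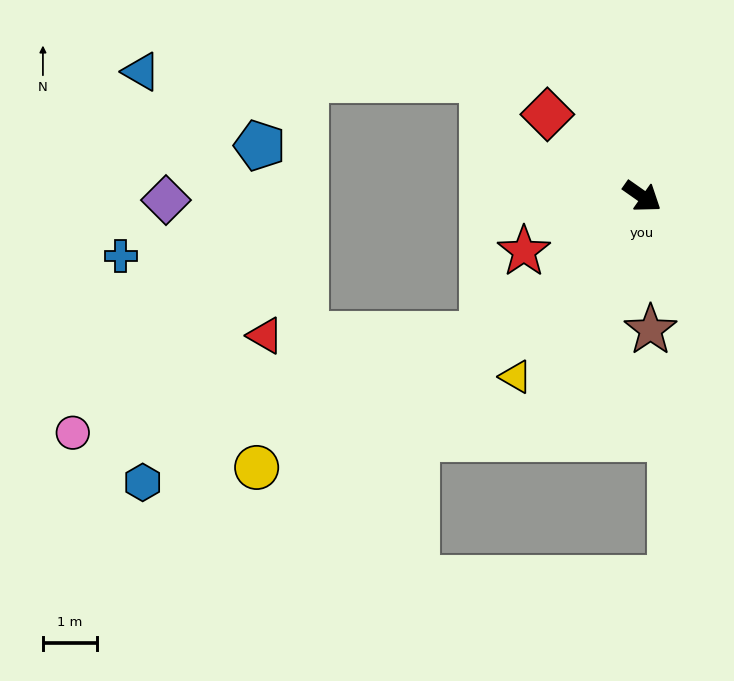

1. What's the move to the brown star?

turn right 51°, forward 2.5 m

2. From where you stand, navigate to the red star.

turn right 120°, forward 2.4 m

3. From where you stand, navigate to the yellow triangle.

turn right 90°, forward 4.1 m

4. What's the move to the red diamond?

turn left 174°, forward 2.3 m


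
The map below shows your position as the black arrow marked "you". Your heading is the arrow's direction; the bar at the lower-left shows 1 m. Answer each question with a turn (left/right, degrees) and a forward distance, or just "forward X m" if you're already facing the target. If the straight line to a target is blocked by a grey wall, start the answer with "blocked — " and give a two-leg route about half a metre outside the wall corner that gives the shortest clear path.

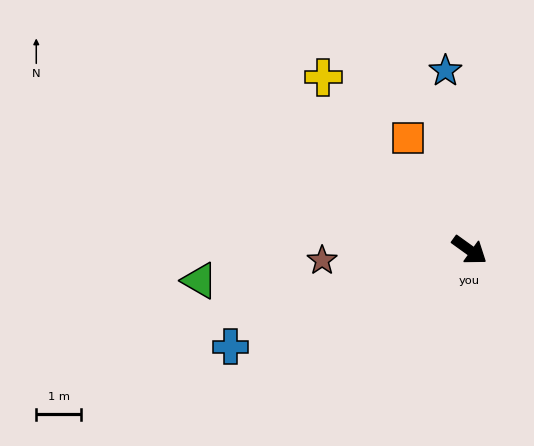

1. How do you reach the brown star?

turn right 140°, forward 3.3 m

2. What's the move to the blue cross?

turn right 122°, forward 5.7 m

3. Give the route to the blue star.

turn left 133°, forward 4.0 m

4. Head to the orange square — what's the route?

turn left 154°, forward 2.8 m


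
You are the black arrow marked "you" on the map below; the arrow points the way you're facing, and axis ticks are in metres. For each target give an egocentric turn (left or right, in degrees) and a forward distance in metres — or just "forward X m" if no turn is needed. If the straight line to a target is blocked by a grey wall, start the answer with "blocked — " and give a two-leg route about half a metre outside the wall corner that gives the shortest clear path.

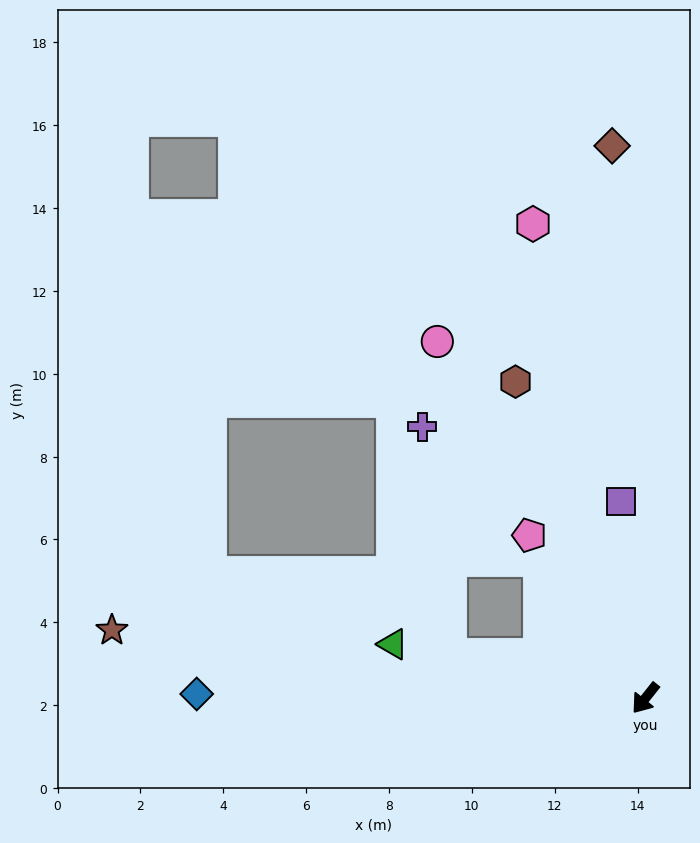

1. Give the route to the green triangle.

turn right 64°, forward 6.2 m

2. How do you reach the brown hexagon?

turn right 119°, forward 8.3 m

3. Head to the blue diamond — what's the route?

turn right 52°, forward 10.8 m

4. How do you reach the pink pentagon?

turn right 106°, forward 4.8 m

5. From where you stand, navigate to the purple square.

turn right 134°, forward 4.8 m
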